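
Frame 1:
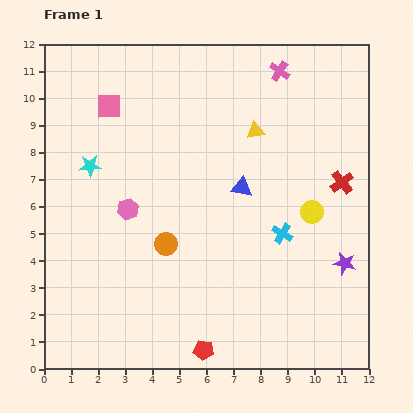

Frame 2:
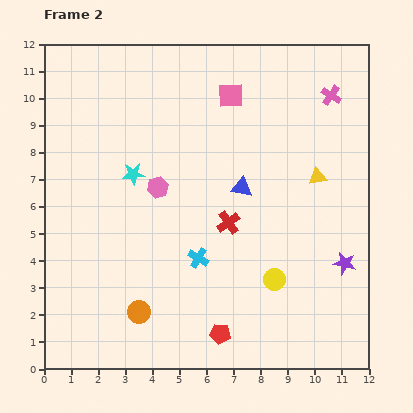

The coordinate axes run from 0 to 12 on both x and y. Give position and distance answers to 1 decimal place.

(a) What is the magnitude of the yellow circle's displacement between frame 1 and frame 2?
2.9

The yellow circle moved from (9.9, 5.8) to (8.5, 3.3), a distance of √(1.4² + 2.5²) ≈ 2.9.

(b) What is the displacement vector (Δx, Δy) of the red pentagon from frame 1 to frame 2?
(0.6, 0.6)

The red pentagon was at (5.9, 0.7) in frame 1 and (6.5, 1.3) in frame 2.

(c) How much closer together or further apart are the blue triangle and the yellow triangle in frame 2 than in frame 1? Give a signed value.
+0.6

Distance in frame 1: 2.2. Distance in frame 2: 2.8.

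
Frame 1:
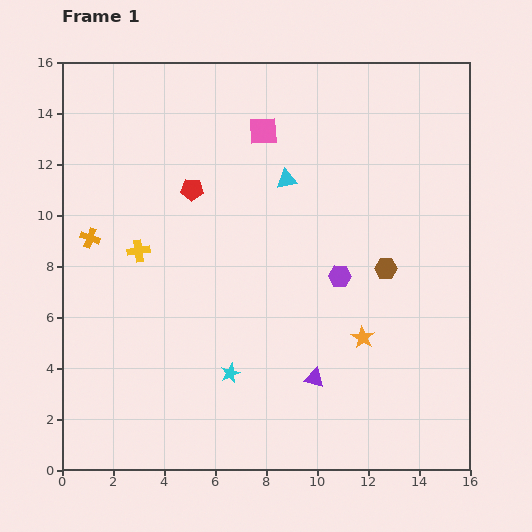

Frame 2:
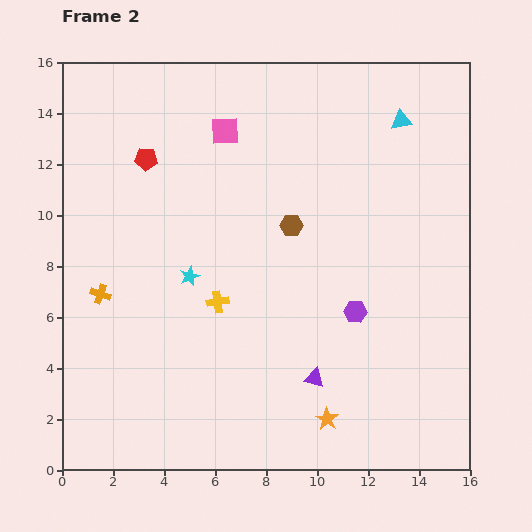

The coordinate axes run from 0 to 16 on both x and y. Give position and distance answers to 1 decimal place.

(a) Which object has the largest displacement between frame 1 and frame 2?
the cyan triangle

(moved 5.1; next 4.1)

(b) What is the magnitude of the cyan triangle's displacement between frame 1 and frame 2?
5.1

The cyan triangle moved from (8.8, 11.4) to (13.3, 13.7), a distance of √(4.5² + 2.3²) ≈ 5.1.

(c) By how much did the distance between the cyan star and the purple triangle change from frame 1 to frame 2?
+3.0

Distance in frame 1: 3.3. Distance in frame 2: 6.3.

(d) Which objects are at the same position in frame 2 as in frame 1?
the purple triangle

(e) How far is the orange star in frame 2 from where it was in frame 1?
3.5

The orange star moved from (11.8, 5.2) to (10.4, 2.0), a distance of √(1.4² + 3.2²) ≈ 3.5.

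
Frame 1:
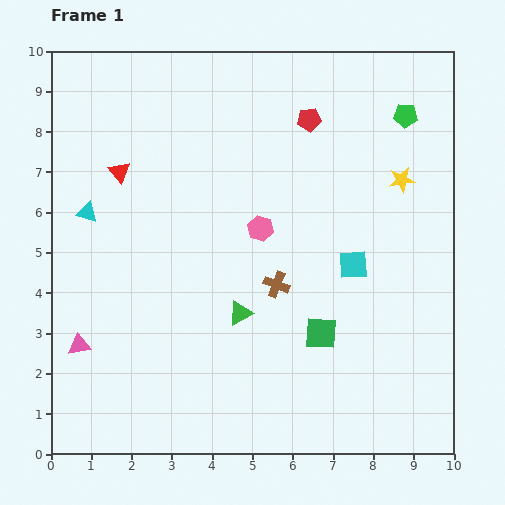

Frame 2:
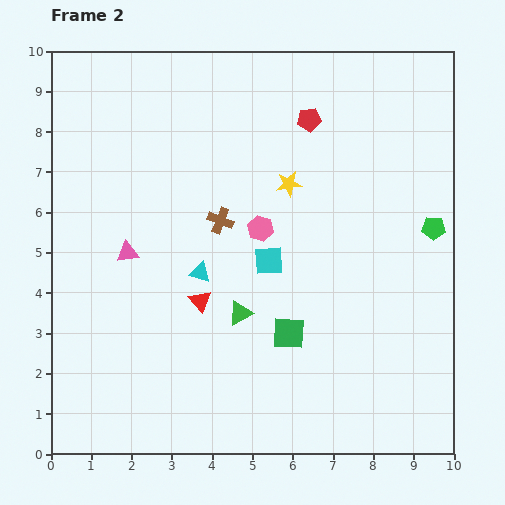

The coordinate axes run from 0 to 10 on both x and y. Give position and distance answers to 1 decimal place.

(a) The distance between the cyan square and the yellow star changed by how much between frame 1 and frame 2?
-0.4

Distance in frame 1: 2.4. Distance in frame 2: 2.0.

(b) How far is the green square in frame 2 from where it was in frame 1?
0.8

The green square moved from (6.7, 3.0) to (5.9, 3.0), a distance of √(0.8² + 0.0²) ≈ 0.8.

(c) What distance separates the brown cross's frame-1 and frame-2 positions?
2.1

The brown cross moved from (5.6, 4.2) to (4.2, 5.8), a distance of √(1.4² + 1.6²) ≈ 2.1.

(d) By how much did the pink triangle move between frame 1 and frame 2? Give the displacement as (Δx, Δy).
(1.2, 2.3)

The pink triangle was at (0.7, 2.7) in frame 1 and (1.9, 5.0) in frame 2.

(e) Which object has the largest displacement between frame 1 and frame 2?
the red triangle

(moved 3.8; next 3.2)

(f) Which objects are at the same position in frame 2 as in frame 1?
the pink hexagon, the red pentagon, the green triangle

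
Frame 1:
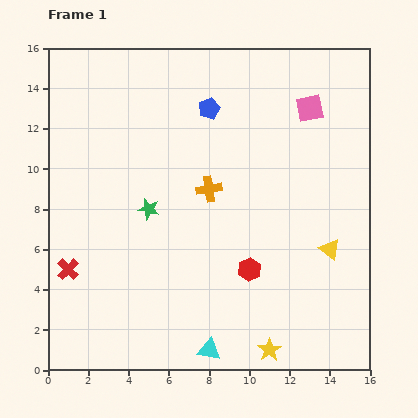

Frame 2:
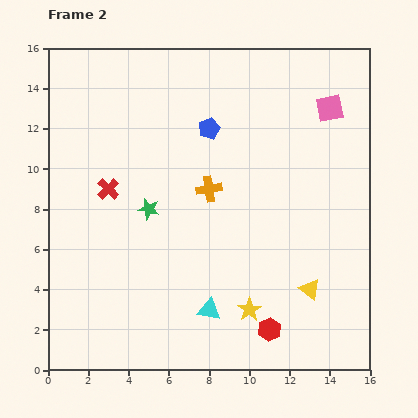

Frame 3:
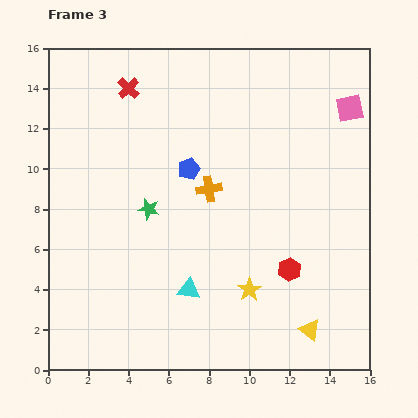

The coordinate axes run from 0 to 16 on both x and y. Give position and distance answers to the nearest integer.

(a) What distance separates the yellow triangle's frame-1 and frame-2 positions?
2

The yellow triangle moved from (14, 6) to (13, 4), a distance of √(1² + 2²) ≈ 2.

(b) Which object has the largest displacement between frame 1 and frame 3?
the red cross

(moved 9; next 4)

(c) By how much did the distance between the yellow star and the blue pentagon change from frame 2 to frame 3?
-2

Distance in frame 2: 9. Distance in frame 3: 7.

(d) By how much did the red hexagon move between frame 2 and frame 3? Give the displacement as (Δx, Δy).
(1, 3)

The red hexagon was at (11, 2) in frame 2 and (12, 5) in frame 3.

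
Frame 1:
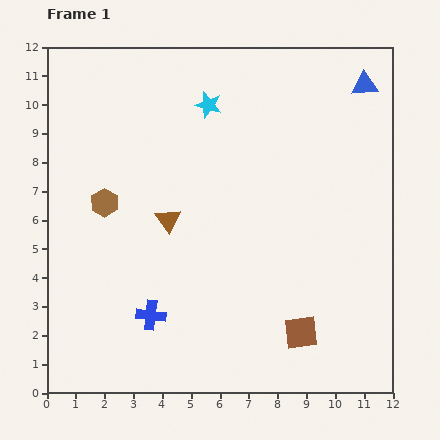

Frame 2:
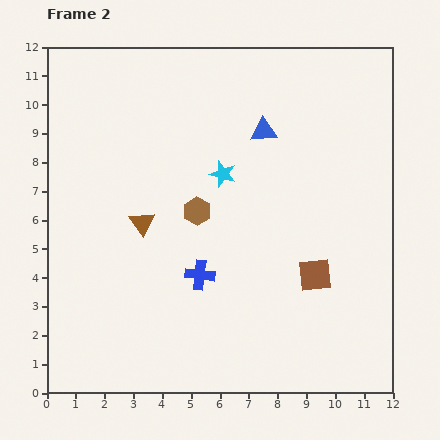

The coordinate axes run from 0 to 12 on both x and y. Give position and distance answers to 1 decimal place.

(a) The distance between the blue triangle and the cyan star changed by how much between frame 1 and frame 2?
-3.3

Distance in frame 1: 5.4. Distance in frame 2: 2.1.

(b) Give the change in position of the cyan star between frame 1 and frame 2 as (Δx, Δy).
(0.5, -2.4)

The cyan star was at (5.6, 10.0) in frame 1 and (6.1, 7.6) in frame 2.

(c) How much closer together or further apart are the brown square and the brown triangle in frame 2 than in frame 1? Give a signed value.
+0.3

Distance in frame 1: 6.0. Distance in frame 2: 6.3.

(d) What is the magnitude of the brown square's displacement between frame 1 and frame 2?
2.1

The brown square moved from (8.8, 2.1) to (9.3, 4.1), a distance of √(0.5² + 2.0²) ≈ 2.1.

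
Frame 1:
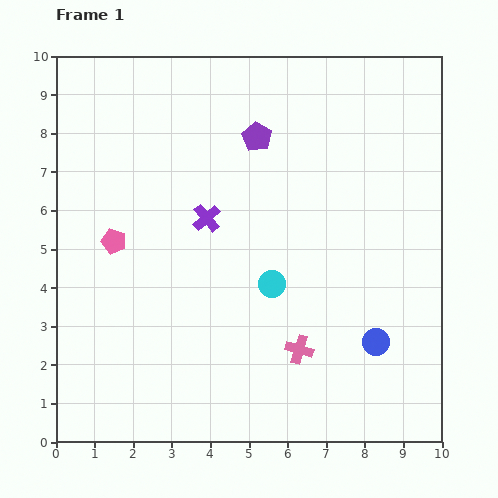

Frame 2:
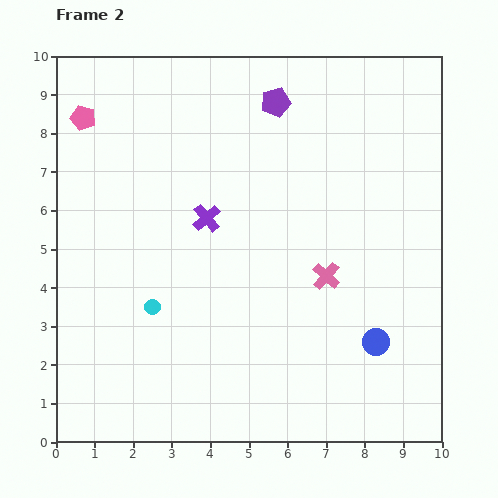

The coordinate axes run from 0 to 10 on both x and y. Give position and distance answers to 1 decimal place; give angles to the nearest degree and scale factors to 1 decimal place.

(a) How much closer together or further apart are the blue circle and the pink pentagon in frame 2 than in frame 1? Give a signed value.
+2.3

Distance in frame 1: 7.3. Distance in frame 2: 9.6.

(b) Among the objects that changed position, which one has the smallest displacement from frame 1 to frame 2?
the purple pentagon

(moved 1.0)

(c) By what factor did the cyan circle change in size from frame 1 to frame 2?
0.6×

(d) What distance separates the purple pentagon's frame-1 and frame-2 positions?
1.0

The purple pentagon moved from (5.2, 7.9) to (5.7, 8.8), a distance of √(0.5² + 0.9²) ≈ 1.0.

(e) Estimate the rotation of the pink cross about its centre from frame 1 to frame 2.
25° clockwise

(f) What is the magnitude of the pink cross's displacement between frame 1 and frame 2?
2.0

The pink cross moved from (6.3, 2.4) to (7.0, 4.3), a distance of √(0.7² + 1.9²) ≈ 2.0.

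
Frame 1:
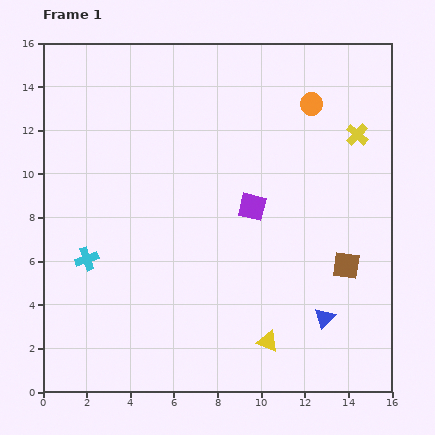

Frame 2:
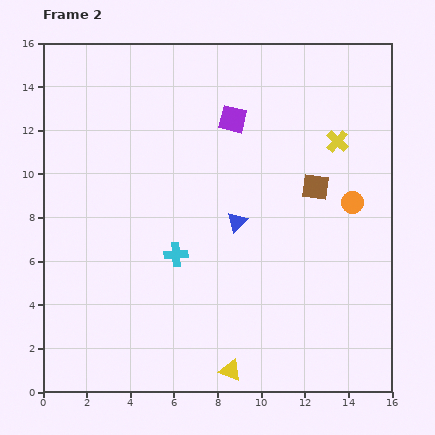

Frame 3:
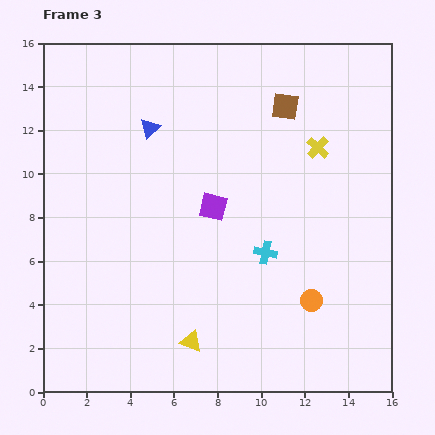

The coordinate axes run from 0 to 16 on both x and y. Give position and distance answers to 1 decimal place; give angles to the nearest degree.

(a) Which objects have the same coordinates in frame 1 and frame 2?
none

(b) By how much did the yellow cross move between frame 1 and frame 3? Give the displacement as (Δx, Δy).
(-1.8, -0.6)

The yellow cross was at (14.4, 11.8) in frame 1 and (12.6, 11.2) in frame 3.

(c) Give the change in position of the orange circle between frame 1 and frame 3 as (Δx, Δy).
(0.0, -9.0)

The orange circle was at (12.3, 13.2) in frame 1 and (12.3, 4.2) in frame 3.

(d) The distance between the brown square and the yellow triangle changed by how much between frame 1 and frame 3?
+6.6

Distance in frame 1: 5.0. Distance in frame 3: 11.6.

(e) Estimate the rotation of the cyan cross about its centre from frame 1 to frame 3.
32° clockwise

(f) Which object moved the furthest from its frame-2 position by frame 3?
the blue triangle

(moved 5.9; next 4.9)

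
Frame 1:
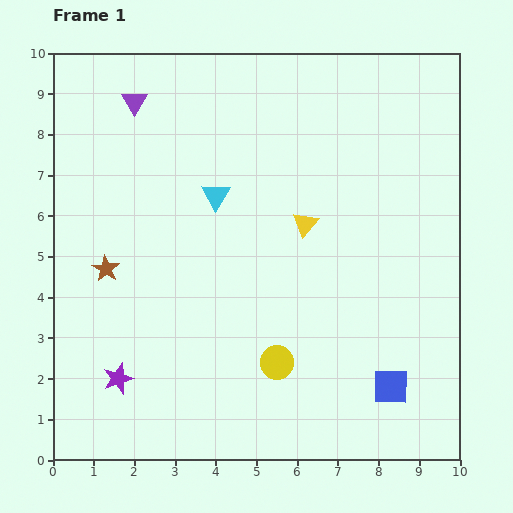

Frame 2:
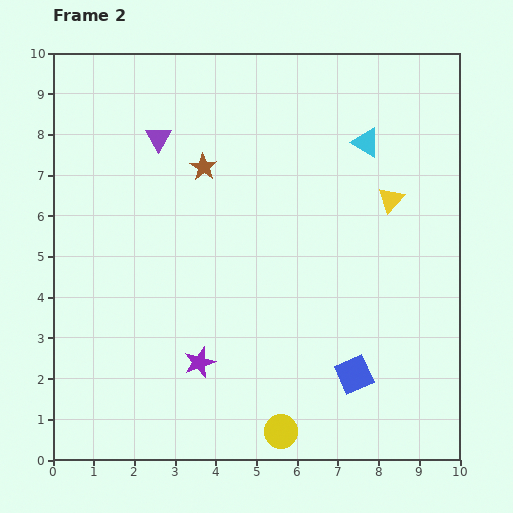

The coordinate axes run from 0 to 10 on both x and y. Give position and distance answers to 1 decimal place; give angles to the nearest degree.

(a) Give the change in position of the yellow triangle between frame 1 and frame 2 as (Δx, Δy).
(2.1, 0.6)

The yellow triangle was at (6.2, 5.8) in frame 1 and (8.3, 6.4) in frame 2.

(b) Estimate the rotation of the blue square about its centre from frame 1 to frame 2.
24° counter-clockwise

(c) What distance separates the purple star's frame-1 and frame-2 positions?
2.0

The purple star moved from (1.6, 2.0) to (3.6, 2.4), a distance of √(2.0² + 0.4²) ≈ 2.0.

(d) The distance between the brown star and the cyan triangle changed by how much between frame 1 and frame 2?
+0.8

Distance in frame 1: 3.2. Distance in frame 2: 4.0.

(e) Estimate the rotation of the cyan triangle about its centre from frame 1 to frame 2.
33° counter-clockwise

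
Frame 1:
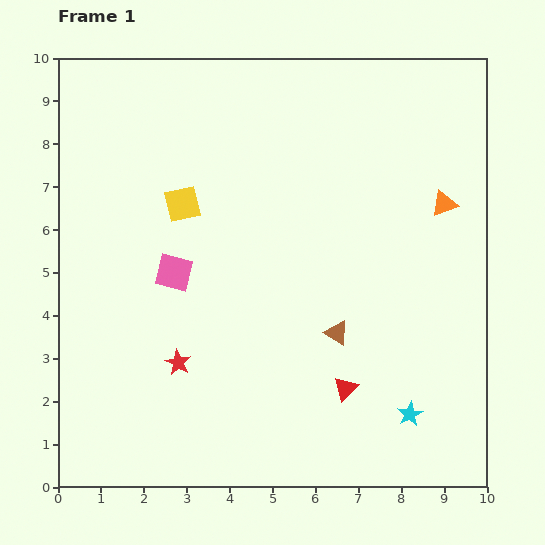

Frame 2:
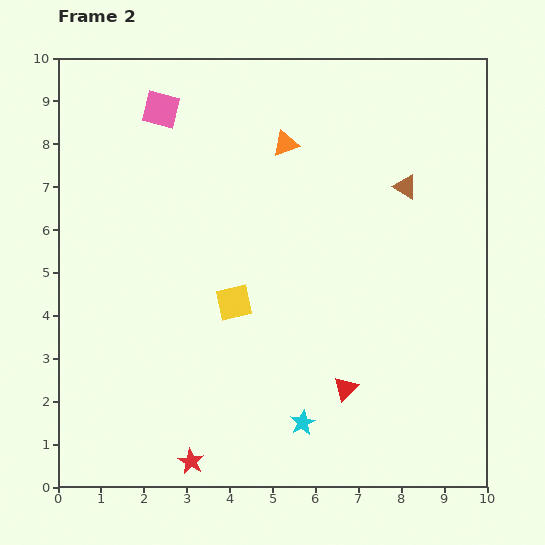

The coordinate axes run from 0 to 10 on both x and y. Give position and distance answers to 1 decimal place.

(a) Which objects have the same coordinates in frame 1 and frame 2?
the red triangle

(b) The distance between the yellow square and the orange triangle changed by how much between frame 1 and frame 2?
-2.2

Distance in frame 1: 6.1. Distance in frame 2: 3.9.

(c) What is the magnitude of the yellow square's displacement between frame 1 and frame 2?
2.6

The yellow square moved from (2.9, 6.6) to (4.1, 4.3), a distance of √(1.2² + 2.3²) ≈ 2.6.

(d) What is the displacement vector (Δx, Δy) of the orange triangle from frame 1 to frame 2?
(-3.7, 1.4)

The orange triangle was at (9.0, 6.6) in frame 1 and (5.3, 8.0) in frame 2.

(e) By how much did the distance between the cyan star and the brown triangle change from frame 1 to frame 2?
+3.5

Distance in frame 1: 2.5. Distance in frame 2: 6.0.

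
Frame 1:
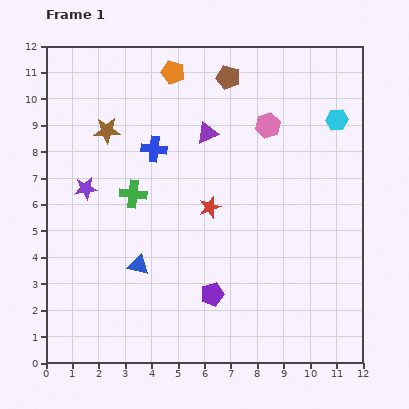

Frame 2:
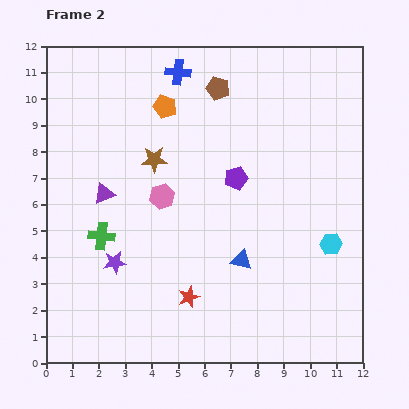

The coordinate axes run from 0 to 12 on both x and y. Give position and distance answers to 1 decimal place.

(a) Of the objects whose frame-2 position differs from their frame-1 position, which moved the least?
the brown pentagon

(moved 0.6)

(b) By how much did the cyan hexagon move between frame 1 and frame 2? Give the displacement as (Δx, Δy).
(-0.2, -4.7)

The cyan hexagon was at (11.0, 9.2) in frame 1 and (10.8, 4.5) in frame 2.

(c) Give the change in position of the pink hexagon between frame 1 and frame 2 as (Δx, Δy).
(-4.0, -2.7)

The pink hexagon was at (8.4, 9.0) in frame 1 and (4.4, 6.3) in frame 2.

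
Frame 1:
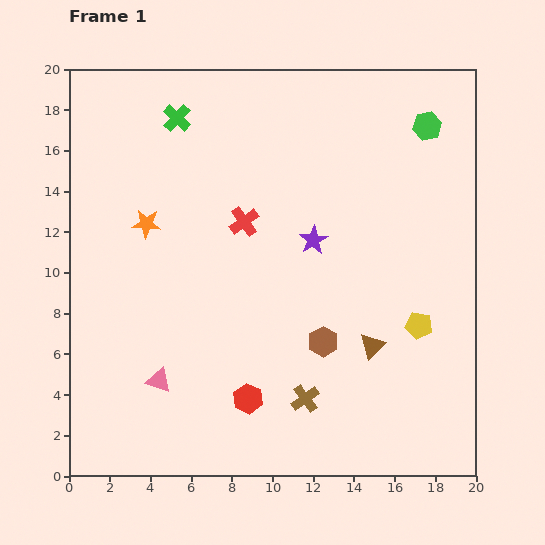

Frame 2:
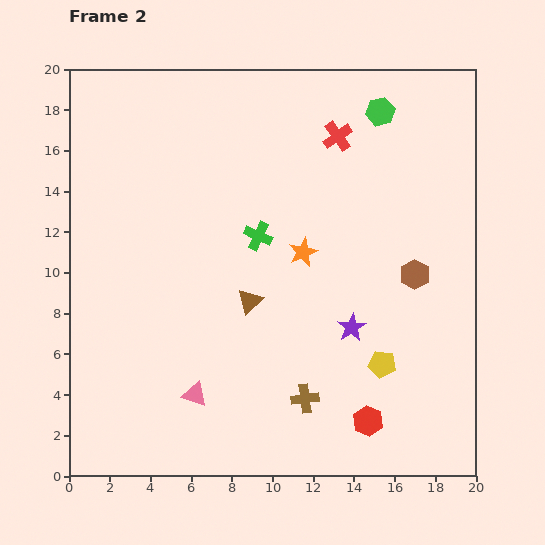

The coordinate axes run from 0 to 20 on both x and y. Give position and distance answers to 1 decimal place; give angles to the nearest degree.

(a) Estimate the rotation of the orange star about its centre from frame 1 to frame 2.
29° counter-clockwise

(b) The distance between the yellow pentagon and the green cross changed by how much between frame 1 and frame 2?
-6.9

Distance in frame 1: 15.7. Distance in frame 2: 8.8.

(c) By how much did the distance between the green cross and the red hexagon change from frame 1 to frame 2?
-3.6

Distance in frame 1: 14.2. Distance in frame 2: 10.6.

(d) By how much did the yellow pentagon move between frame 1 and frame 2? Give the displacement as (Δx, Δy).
(-1.8, -1.9)

The yellow pentagon was at (17.2, 7.4) in frame 1 and (15.4, 5.5) in frame 2.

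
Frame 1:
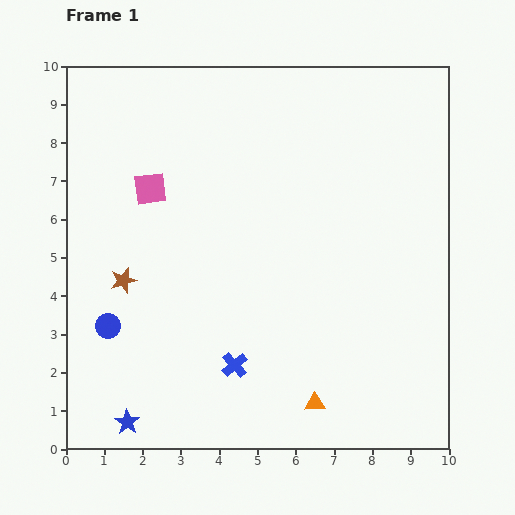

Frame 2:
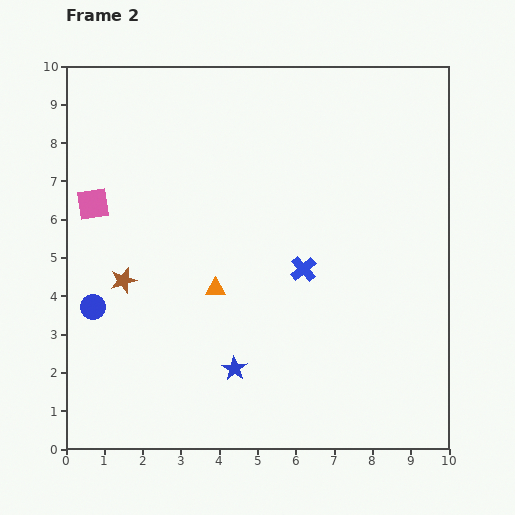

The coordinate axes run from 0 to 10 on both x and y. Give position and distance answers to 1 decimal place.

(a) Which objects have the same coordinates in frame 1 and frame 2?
the brown star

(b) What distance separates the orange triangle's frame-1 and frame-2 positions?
4.0

The orange triangle moved from (6.5, 1.2) to (3.9, 4.2), a distance of √(2.6² + 3.0²) ≈ 4.0.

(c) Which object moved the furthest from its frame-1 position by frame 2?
the orange triangle

(moved 4.0; next 3.1)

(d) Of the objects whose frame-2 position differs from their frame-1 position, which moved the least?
the blue circle

(moved 0.6)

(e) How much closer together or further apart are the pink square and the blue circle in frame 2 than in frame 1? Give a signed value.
-1.1

Distance in frame 1: 3.8. Distance in frame 2: 2.7.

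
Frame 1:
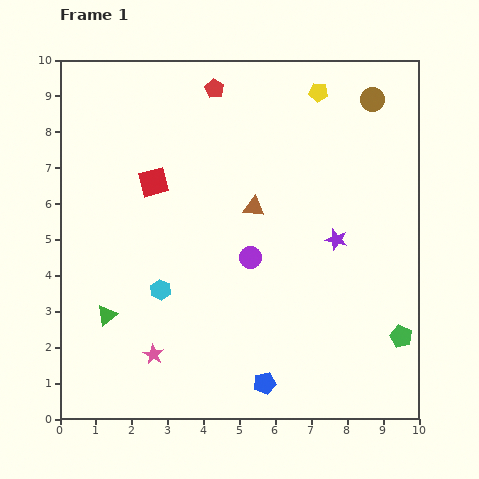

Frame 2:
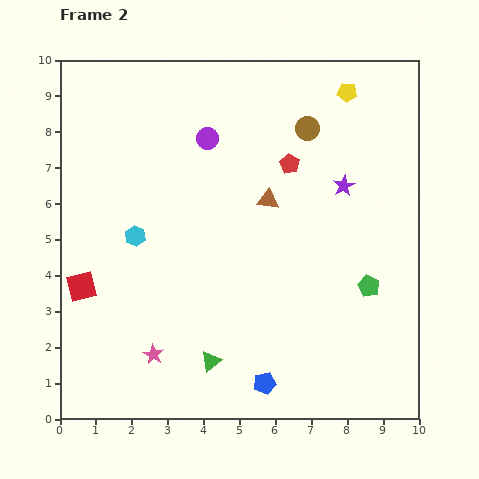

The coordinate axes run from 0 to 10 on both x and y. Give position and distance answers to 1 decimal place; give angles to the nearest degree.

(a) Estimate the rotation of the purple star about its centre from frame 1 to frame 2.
28° clockwise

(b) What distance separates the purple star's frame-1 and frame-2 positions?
1.5

The purple star moved from (7.7, 5.0) to (7.9, 6.5), a distance of √(0.2² + 1.5²) ≈ 1.5.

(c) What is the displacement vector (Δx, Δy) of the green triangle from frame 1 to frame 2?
(2.9, -1.3)

The green triangle was at (1.3, 2.9) in frame 1 and (4.2, 1.6) in frame 2.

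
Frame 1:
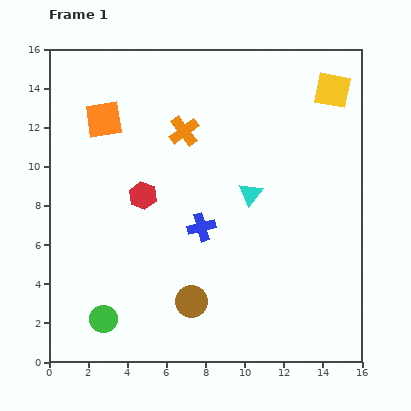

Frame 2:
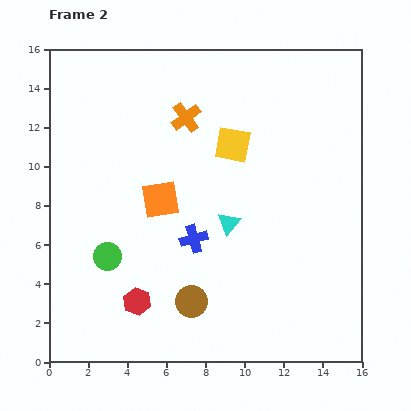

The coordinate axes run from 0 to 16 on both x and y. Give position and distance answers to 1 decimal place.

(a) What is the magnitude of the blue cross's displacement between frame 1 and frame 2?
0.7

The blue cross moved from (7.8, 6.9) to (7.4, 6.3), a distance of √(0.4² + 0.6²) ≈ 0.7.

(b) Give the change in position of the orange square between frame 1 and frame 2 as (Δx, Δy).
(2.9, -4.1)

The orange square was at (2.8, 12.4) in frame 1 and (5.7, 8.3) in frame 2.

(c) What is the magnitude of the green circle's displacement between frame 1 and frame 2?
3.2

The green circle moved from (2.8, 2.2) to (3.0, 5.4), a distance of √(0.2² + 3.2²) ≈ 3.2.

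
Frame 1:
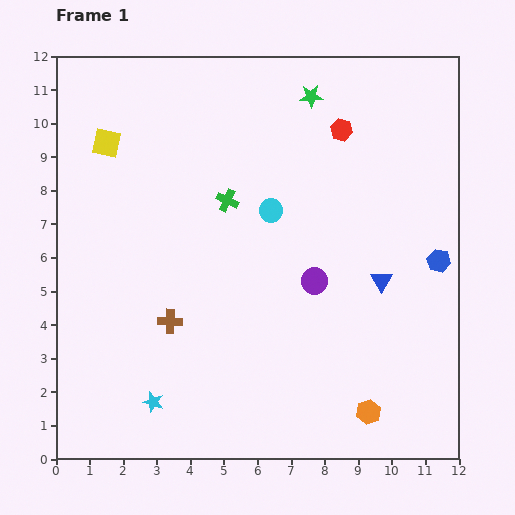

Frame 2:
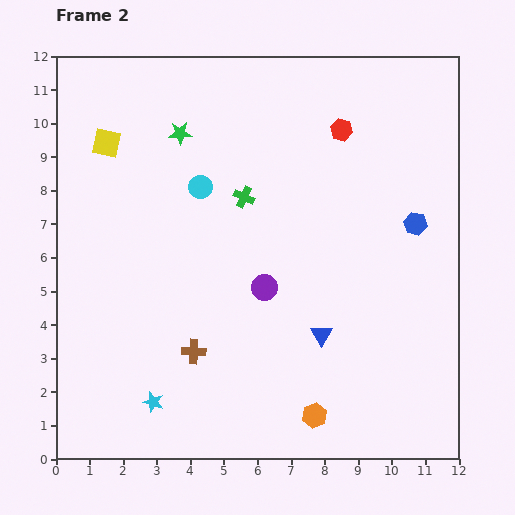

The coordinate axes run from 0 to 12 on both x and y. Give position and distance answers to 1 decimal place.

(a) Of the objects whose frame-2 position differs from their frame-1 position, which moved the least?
the green cross

(moved 0.5)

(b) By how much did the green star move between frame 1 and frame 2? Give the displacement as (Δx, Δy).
(-3.9, -1.1)

The green star was at (7.6, 10.8) in frame 1 and (3.7, 9.7) in frame 2.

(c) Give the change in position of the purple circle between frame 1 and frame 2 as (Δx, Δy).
(-1.5, -0.2)

The purple circle was at (7.7, 5.3) in frame 1 and (6.2, 5.1) in frame 2.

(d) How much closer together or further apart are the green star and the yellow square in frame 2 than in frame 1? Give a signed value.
-4.1

Distance in frame 1: 6.3. Distance in frame 2: 2.2.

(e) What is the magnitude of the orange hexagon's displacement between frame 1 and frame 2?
1.6

The orange hexagon moved from (9.3, 1.4) to (7.7, 1.3), a distance of √(1.6² + 0.1²) ≈ 1.6.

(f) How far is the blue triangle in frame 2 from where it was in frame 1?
2.4

The blue triangle moved from (9.7, 5.3) to (7.9, 3.7), a distance of √(1.8² + 1.6²) ≈ 2.4.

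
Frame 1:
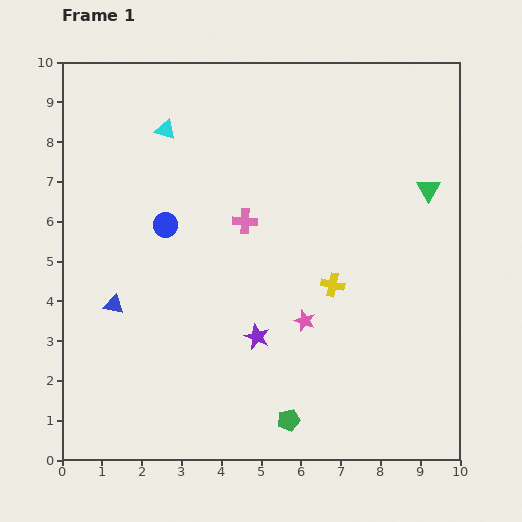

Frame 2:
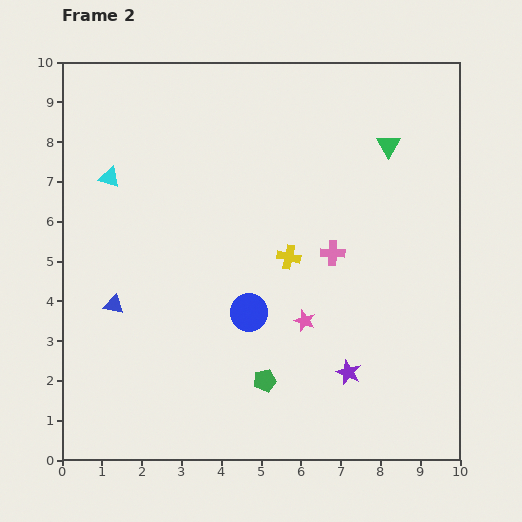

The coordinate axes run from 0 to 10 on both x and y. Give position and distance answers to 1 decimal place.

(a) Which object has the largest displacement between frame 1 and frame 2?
the blue circle

(moved 3.0; next 2.5)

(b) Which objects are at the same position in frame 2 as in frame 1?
the blue triangle, the pink star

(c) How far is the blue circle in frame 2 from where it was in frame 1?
3.0

The blue circle moved from (2.6, 5.9) to (4.7, 3.7), a distance of √(2.1² + 2.2²) ≈ 3.0.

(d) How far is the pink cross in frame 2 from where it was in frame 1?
2.3

The pink cross moved from (4.6, 6.0) to (6.8, 5.2), a distance of √(2.2² + 0.8²) ≈ 2.3.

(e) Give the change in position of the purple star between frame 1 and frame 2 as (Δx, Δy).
(2.3, -0.9)

The purple star was at (4.9, 3.1) in frame 1 and (7.2, 2.2) in frame 2.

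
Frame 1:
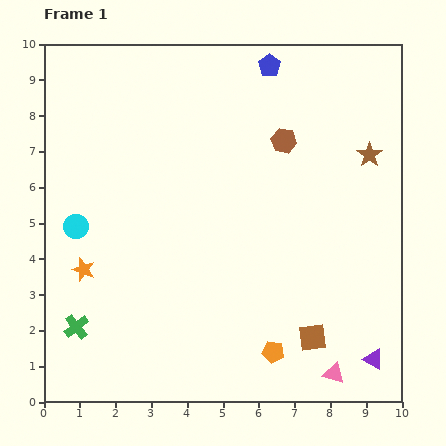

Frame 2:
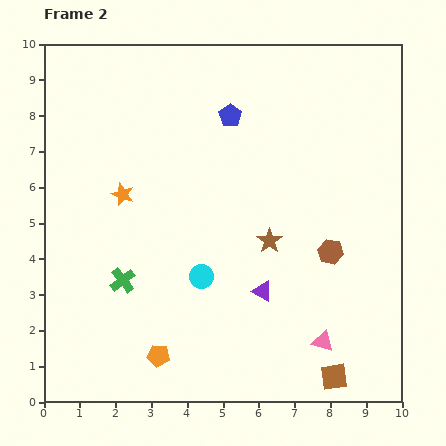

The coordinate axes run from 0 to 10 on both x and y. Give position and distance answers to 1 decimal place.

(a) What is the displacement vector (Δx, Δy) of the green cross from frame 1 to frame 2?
(1.3, 1.3)

The green cross was at (0.9, 2.1) in frame 1 and (2.2, 3.4) in frame 2.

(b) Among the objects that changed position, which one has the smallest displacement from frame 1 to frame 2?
the pink triangle

(moved 0.9)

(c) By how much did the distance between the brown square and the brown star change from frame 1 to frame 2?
-1.1

Distance in frame 1: 5.3. Distance in frame 2: 4.2.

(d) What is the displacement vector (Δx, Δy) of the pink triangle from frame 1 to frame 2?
(-0.3, 0.9)

The pink triangle was at (8.1, 0.8) in frame 1 and (7.8, 1.7) in frame 2.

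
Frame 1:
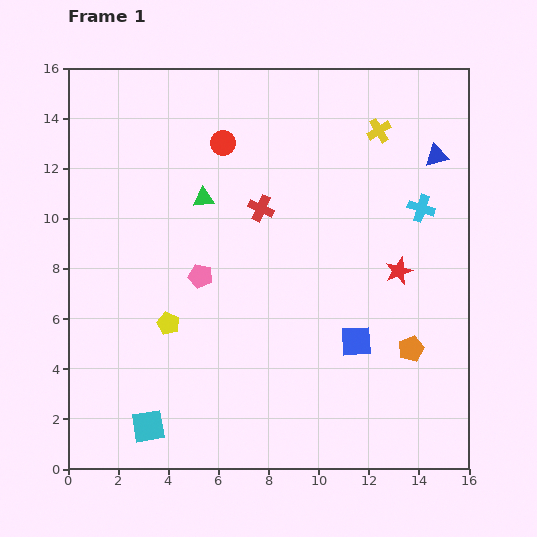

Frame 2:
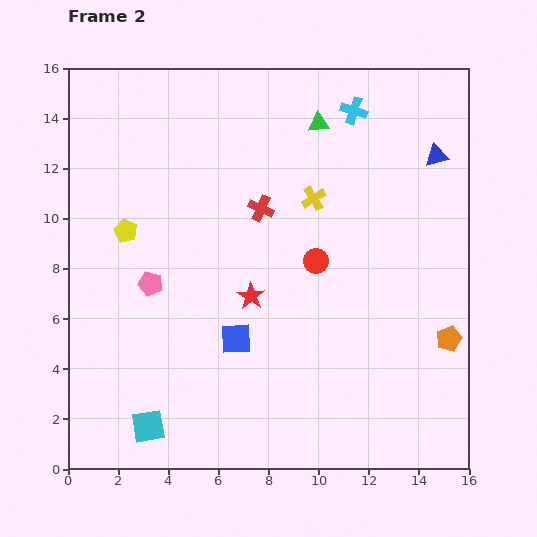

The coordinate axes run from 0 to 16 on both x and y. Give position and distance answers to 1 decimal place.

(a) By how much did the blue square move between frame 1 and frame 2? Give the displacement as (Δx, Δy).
(-4.8, 0.1)

The blue square was at (11.5, 5.1) in frame 1 and (6.7, 5.2) in frame 2.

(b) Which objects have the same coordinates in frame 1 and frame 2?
the red cross, the blue triangle, the cyan square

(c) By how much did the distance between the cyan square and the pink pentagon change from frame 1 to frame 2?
-0.7

Distance in frame 1: 6.4. Distance in frame 2: 5.7.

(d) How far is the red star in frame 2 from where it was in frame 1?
6.0

The red star moved from (13.2, 7.9) to (7.3, 6.9), a distance of √(5.9² + 1.0²) ≈ 6.0.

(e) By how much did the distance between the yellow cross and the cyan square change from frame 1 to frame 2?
-3.8

Distance in frame 1: 15.0. Distance in frame 2: 11.2.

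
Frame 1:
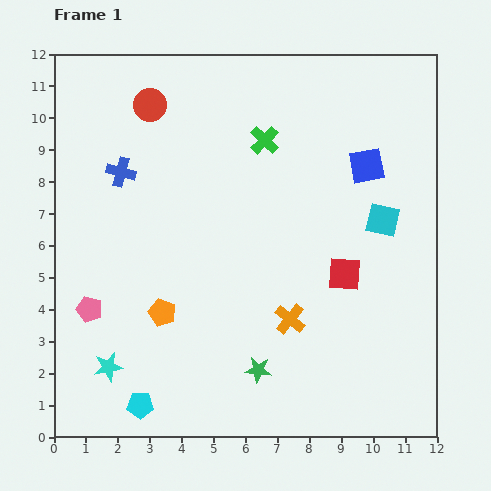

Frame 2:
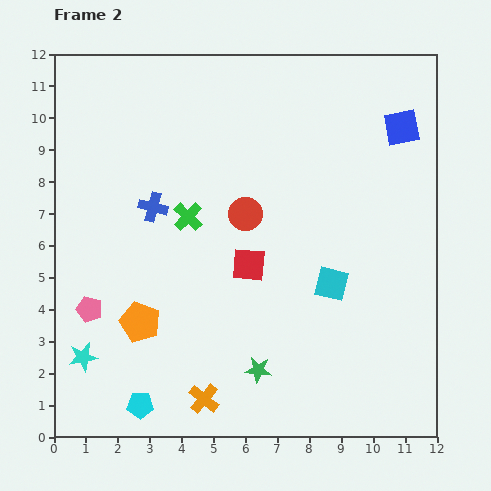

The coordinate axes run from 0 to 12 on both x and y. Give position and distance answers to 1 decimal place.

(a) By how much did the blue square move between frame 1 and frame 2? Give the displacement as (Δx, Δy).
(1.1, 1.2)

The blue square was at (9.8, 8.5) in frame 1 and (10.9, 9.7) in frame 2.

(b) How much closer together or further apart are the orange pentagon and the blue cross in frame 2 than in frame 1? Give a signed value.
-1.0

Distance in frame 1: 4.6. Distance in frame 2: 3.6.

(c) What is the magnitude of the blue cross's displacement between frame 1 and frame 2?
1.5

The blue cross moved from (2.1, 8.3) to (3.1, 7.2), a distance of √(1.0² + 1.1²) ≈ 1.5.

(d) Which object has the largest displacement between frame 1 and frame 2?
the red circle

(moved 4.5; next 3.7)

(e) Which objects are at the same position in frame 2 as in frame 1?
the cyan pentagon, the pink pentagon, the green star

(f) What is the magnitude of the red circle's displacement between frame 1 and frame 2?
4.5

The red circle moved from (3.0, 10.4) to (6.0, 7.0), a distance of √(3.0² + 3.4²) ≈ 4.5.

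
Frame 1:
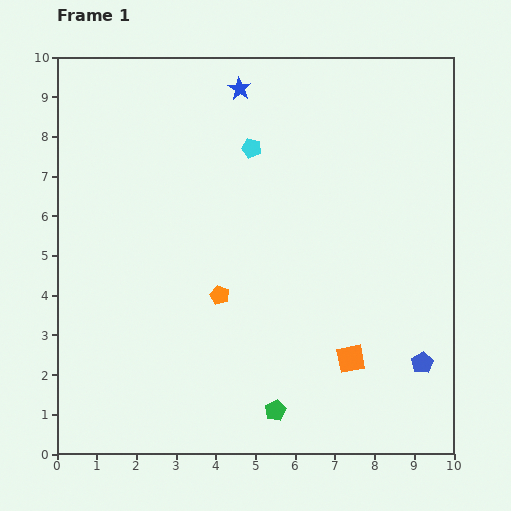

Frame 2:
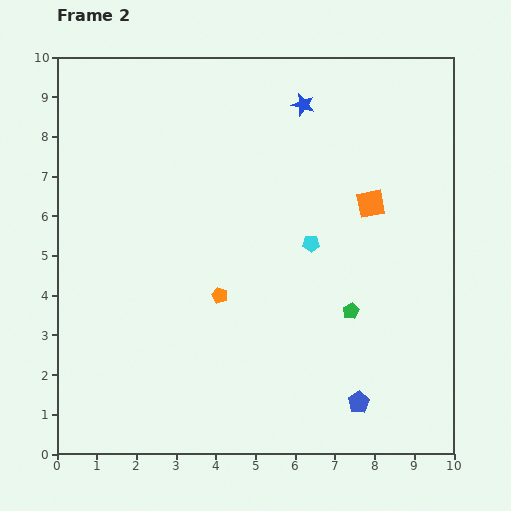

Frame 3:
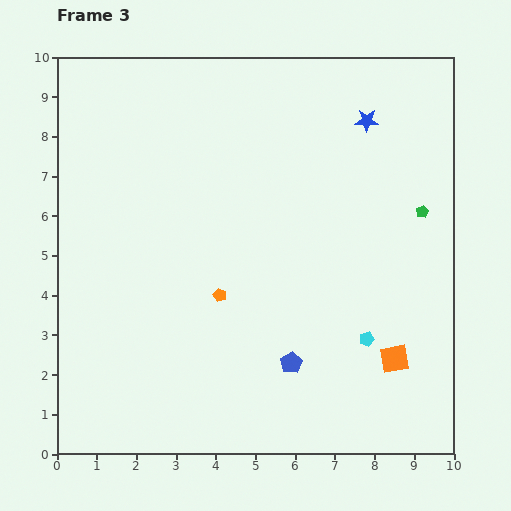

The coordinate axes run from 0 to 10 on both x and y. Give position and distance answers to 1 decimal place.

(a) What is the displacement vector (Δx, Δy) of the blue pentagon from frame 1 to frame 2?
(-1.6, -1.0)

The blue pentagon was at (9.2, 2.3) in frame 1 and (7.6, 1.3) in frame 2.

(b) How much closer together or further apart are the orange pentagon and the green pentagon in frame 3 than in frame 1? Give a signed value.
+2.3

Distance in frame 1: 3.2. Distance in frame 3: 5.5.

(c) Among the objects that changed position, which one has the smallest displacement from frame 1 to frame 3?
the orange square

(moved 1.1)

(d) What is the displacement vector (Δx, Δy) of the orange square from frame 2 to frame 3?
(0.6, -3.9)

The orange square was at (7.9, 6.3) in frame 2 and (8.5, 2.4) in frame 3.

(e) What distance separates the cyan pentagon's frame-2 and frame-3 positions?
2.8

The cyan pentagon moved from (6.4, 5.3) to (7.8, 2.9), a distance of √(1.4² + 2.4²) ≈ 2.8.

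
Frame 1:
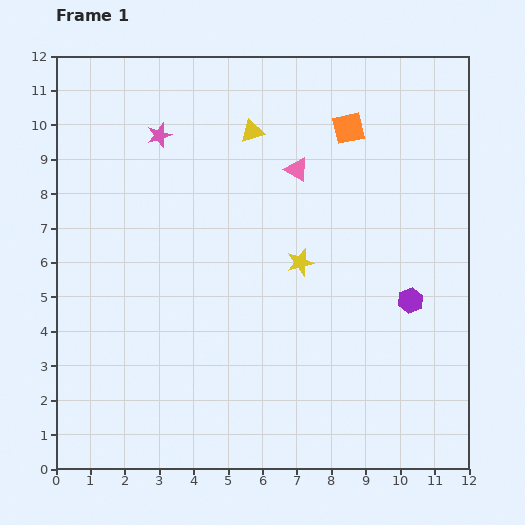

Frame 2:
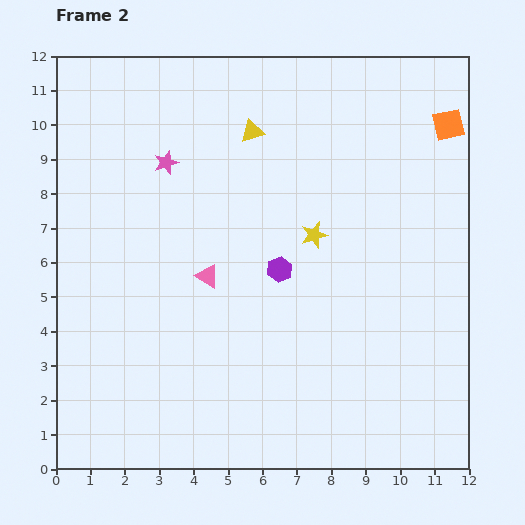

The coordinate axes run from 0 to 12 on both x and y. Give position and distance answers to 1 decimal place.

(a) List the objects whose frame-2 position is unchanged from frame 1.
the yellow triangle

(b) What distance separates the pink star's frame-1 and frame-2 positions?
0.8

The pink star moved from (3.0, 9.7) to (3.2, 8.9), a distance of √(0.2² + 0.8²) ≈ 0.8.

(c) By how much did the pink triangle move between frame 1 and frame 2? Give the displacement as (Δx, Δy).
(-2.6, -3.1)

The pink triangle was at (7.0, 8.7) in frame 1 and (4.4, 5.6) in frame 2.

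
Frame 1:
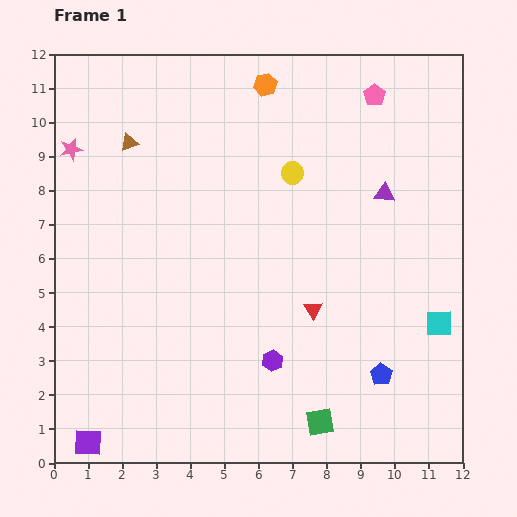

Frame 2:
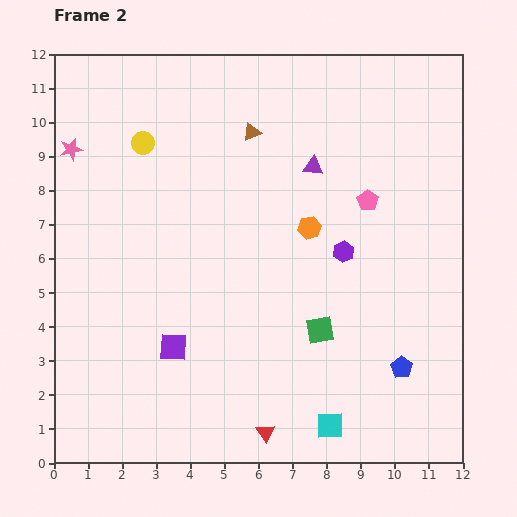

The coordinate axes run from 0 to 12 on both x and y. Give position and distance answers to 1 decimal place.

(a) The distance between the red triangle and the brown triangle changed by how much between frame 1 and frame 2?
+1.5

Distance in frame 1: 7.3. Distance in frame 2: 8.8.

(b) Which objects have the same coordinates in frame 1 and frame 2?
the pink star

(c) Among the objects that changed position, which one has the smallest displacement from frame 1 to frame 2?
the blue pentagon

(moved 0.6)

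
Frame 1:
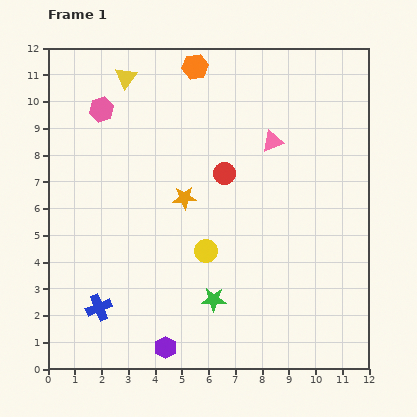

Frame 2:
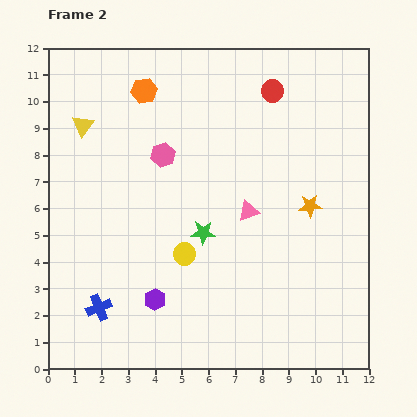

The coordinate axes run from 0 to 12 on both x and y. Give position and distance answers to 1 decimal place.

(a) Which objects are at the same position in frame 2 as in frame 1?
the blue cross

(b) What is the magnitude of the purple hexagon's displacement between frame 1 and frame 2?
1.8

The purple hexagon moved from (4.4, 0.8) to (4.0, 2.6), a distance of √(0.4² + 1.8²) ≈ 1.8.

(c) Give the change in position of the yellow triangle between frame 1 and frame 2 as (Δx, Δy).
(-1.6, -1.8)

The yellow triangle was at (2.9, 10.9) in frame 1 and (1.3, 9.1) in frame 2.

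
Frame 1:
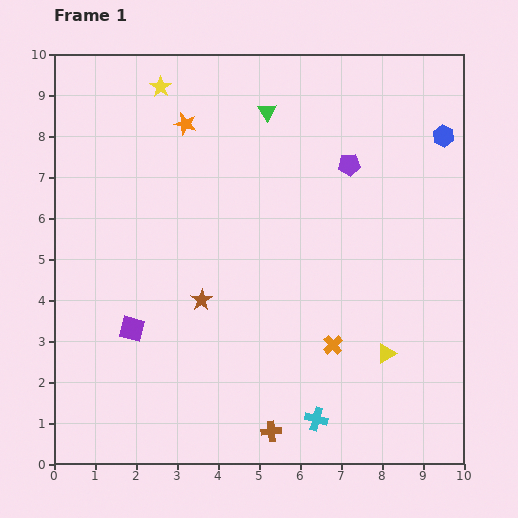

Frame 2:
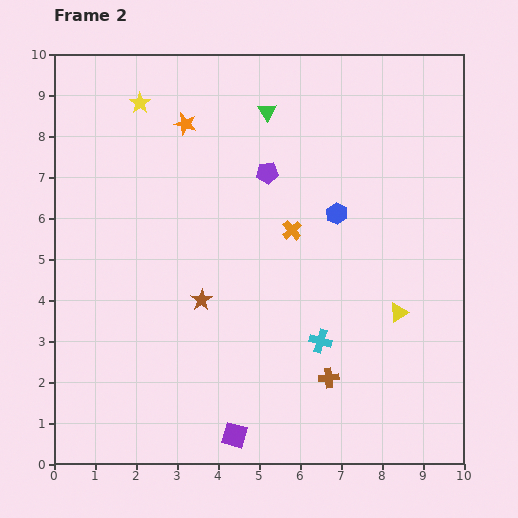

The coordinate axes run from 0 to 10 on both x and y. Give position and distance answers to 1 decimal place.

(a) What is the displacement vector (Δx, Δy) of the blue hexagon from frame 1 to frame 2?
(-2.6, -1.9)

The blue hexagon was at (9.5, 8.0) in frame 1 and (6.9, 6.1) in frame 2.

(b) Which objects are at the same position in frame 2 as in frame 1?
the brown star, the orange star, the green triangle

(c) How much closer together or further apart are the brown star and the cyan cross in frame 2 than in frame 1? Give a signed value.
-0.9

Distance in frame 1: 4.0. Distance in frame 2: 3.1.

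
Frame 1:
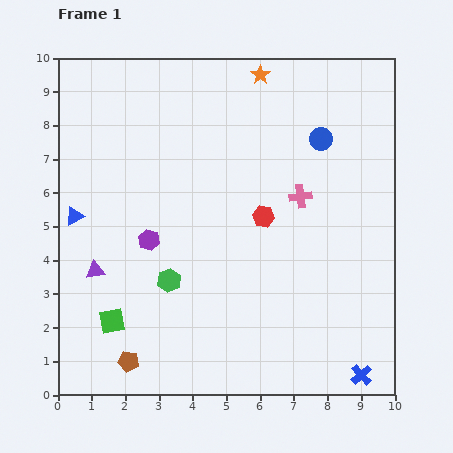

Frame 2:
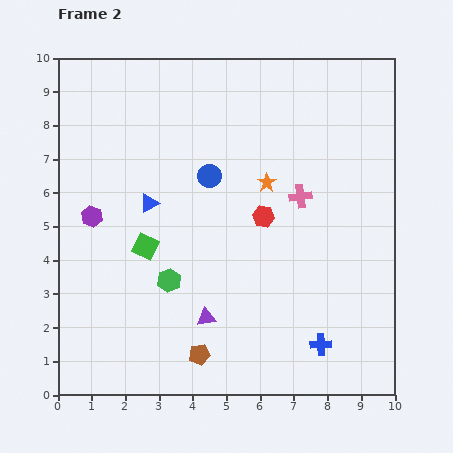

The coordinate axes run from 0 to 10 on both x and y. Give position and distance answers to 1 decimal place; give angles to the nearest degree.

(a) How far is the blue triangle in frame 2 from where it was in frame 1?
2.2

The blue triangle moved from (0.5, 5.3) to (2.7, 5.7), a distance of √(2.2² + 0.4²) ≈ 2.2.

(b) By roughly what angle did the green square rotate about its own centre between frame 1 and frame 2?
36° clockwise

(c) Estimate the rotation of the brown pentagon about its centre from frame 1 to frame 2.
21° counter-clockwise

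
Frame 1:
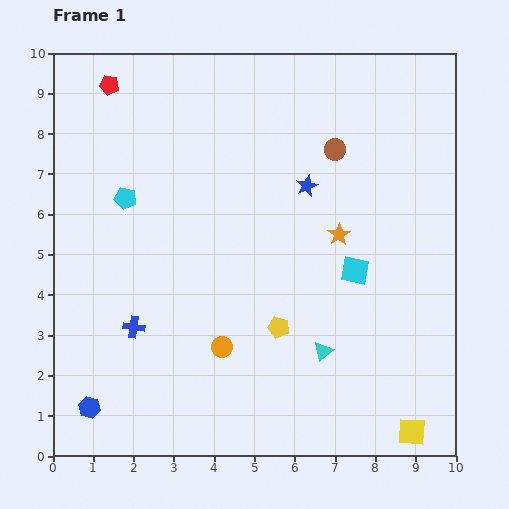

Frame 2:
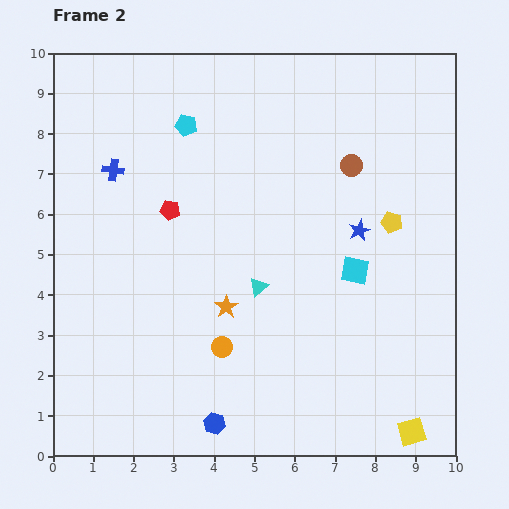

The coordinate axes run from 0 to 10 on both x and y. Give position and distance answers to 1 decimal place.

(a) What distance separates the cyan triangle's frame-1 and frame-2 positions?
2.3

The cyan triangle moved from (6.7, 2.6) to (5.1, 4.2), a distance of √(1.6² + 1.6²) ≈ 2.3.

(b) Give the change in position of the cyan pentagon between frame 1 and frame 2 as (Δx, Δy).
(1.5, 1.8)

The cyan pentagon was at (1.8, 6.4) in frame 1 and (3.3, 8.2) in frame 2.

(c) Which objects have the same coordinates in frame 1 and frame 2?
the cyan square, the orange circle, the yellow square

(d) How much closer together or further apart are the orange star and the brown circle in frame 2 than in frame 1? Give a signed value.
+2.6

Distance in frame 1: 2.1. Distance in frame 2: 4.7.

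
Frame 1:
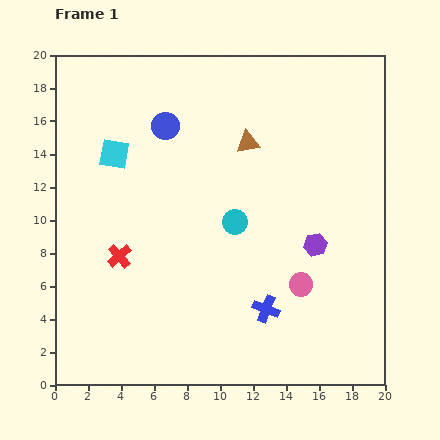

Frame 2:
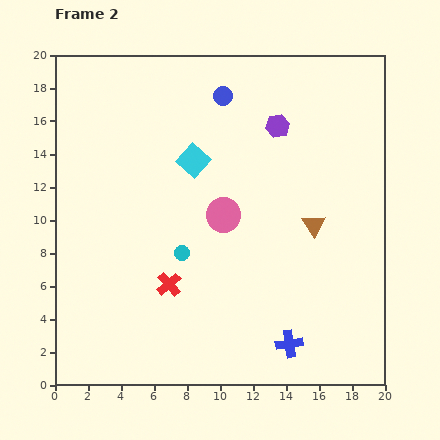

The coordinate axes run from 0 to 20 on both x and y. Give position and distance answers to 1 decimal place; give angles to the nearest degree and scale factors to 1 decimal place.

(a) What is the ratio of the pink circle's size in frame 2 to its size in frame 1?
1.5×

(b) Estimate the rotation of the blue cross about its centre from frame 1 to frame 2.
30° counter-clockwise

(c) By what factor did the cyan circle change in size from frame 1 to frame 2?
0.6×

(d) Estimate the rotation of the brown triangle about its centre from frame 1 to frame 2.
53° counter-clockwise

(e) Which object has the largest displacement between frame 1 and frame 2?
the purple hexagon

(moved 7.6; next 6.4)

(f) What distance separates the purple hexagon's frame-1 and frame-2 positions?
7.6

The purple hexagon moved from (15.8, 8.5) to (13.5, 15.7), a distance of √(2.3² + 7.2²) ≈ 7.6.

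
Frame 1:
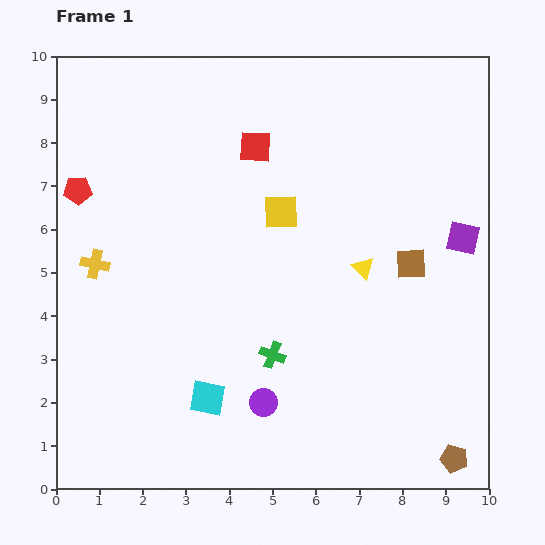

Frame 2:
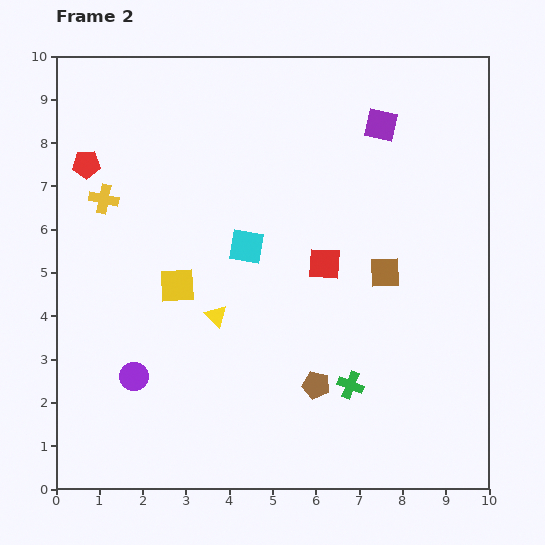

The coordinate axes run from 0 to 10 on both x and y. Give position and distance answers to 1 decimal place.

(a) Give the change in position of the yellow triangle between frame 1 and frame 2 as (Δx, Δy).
(-3.4, -1.1)

The yellow triangle was at (7.1, 5.1) in frame 1 and (3.7, 4.0) in frame 2.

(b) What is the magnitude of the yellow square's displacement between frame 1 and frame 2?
2.9

The yellow square moved from (5.2, 6.4) to (2.8, 4.7), a distance of √(2.4² + 1.7²) ≈ 2.9.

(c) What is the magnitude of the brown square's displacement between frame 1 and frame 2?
0.6

The brown square moved from (8.2, 5.2) to (7.6, 5.0), a distance of √(0.6² + 0.2²) ≈ 0.6.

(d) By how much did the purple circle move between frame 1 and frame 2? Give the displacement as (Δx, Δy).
(-3.0, 0.6)

The purple circle was at (4.8, 2.0) in frame 1 and (1.8, 2.6) in frame 2.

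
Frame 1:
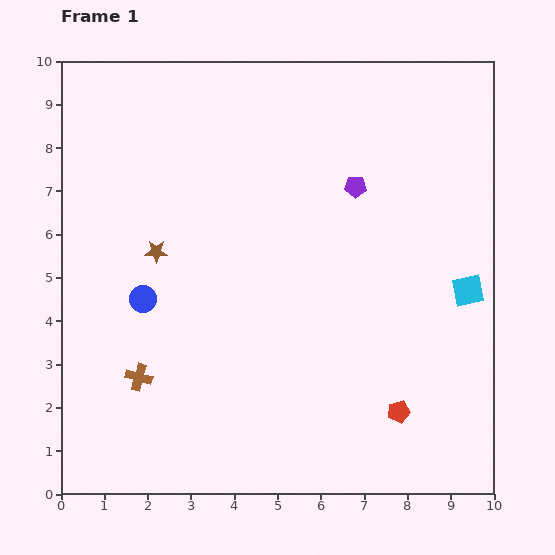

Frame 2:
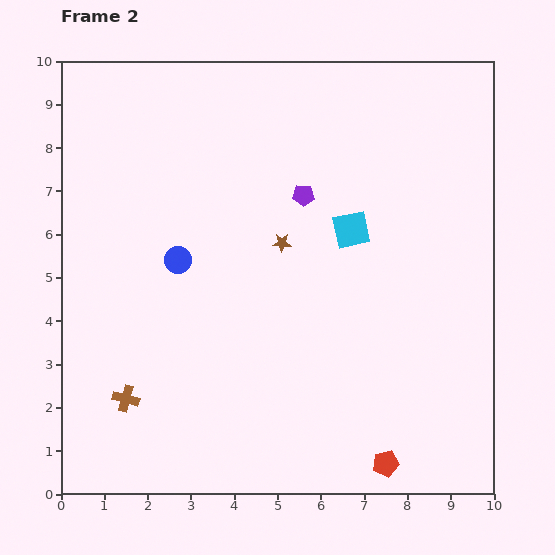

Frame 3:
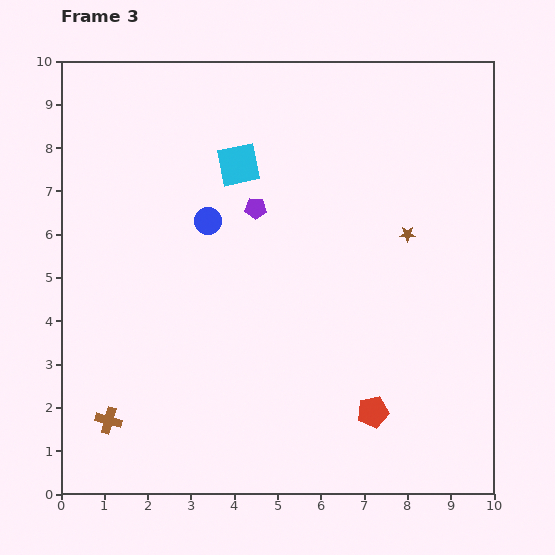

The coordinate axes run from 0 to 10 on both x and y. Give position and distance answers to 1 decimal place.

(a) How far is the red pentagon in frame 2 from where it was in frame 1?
1.2

The red pentagon moved from (7.8, 1.9) to (7.5, 0.7), a distance of √(0.3² + 1.2²) ≈ 1.2.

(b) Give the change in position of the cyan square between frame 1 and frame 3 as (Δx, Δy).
(-5.3, 2.9)

The cyan square was at (9.4, 4.7) in frame 1 and (4.1, 7.6) in frame 3.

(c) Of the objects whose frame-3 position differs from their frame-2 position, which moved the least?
the brown cross

(moved 0.6)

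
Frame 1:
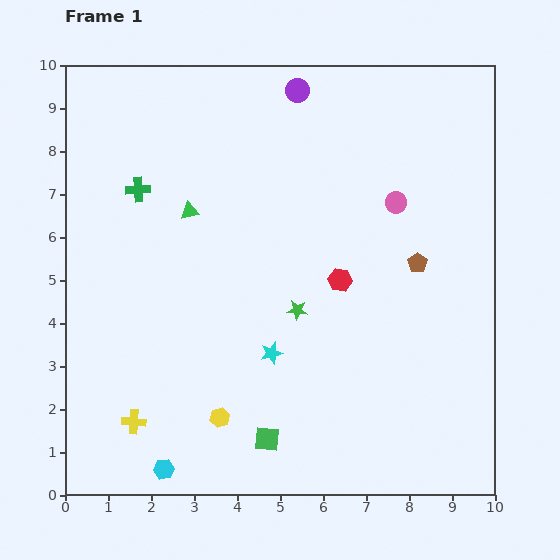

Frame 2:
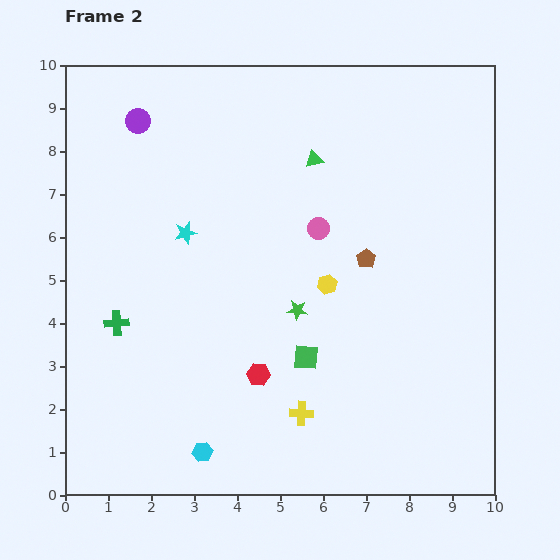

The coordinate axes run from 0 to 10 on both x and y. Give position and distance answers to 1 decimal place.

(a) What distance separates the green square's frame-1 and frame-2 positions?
2.1

The green square moved from (4.7, 1.3) to (5.6, 3.2), a distance of √(0.9² + 1.9²) ≈ 2.1.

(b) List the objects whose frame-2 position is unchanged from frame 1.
the green star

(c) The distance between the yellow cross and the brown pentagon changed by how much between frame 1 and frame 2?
-3.7

Distance in frame 1: 7.6. Distance in frame 2: 3.9.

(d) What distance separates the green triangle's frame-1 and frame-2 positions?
3.1

The green triangle moved from (2.9, 6.6) to (5.8, 7.8), a distance of √(2.9² + 1.2²) ≈ 3.1.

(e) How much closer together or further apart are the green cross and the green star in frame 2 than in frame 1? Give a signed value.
-0.4

Distance in frame 1: 4.6. Distance in frame 2: 4.2.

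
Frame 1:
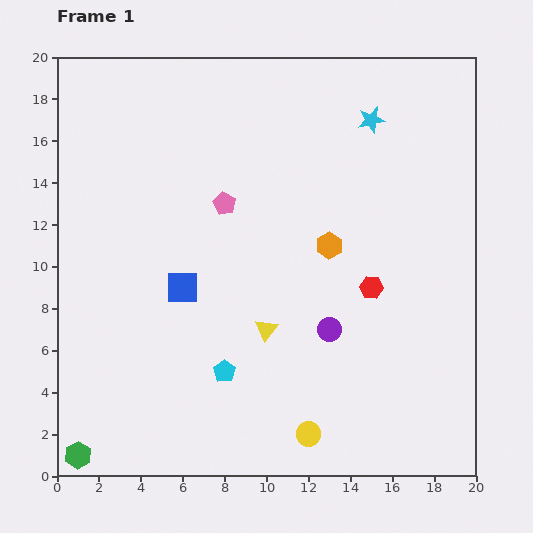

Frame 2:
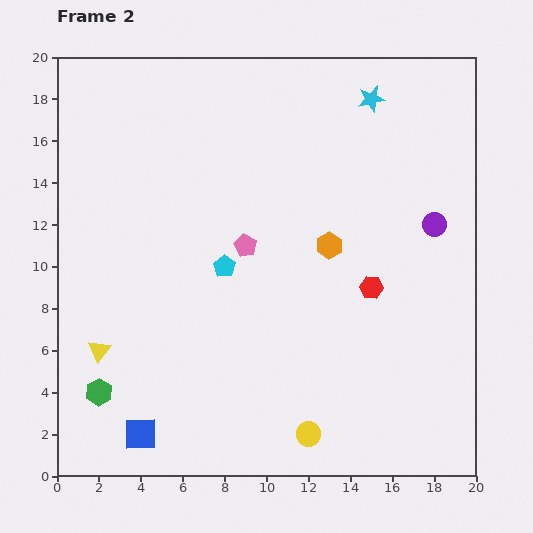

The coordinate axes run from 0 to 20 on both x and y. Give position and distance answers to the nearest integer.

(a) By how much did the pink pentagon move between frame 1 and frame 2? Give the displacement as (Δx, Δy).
(1, -2)

The pink pentagon was at (8, 13) in frame 1 and (9, 11) in frame 2.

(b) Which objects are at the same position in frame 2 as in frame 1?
the red hexagon, the orange hexagon, the yellow circle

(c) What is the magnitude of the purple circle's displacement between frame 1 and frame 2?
7

The purple circle moved from (13, 7) to (18, 12), a distance of √(5² + 5²) ≈ 7.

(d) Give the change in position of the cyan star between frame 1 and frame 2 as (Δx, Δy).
(0, 1)

The cyan star was at (15, 17) in frame 1 and (15, 18) in frame 2.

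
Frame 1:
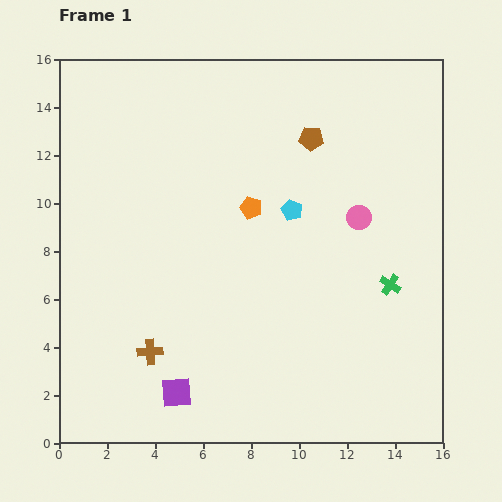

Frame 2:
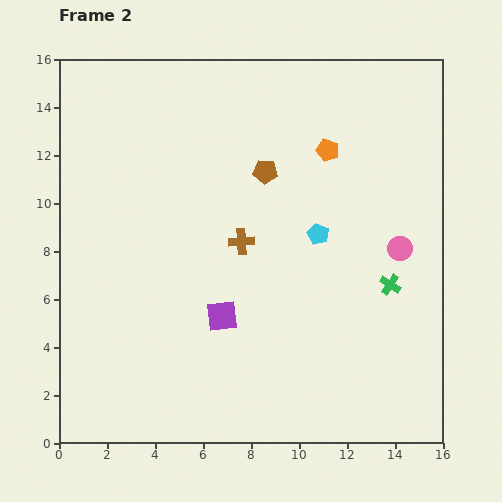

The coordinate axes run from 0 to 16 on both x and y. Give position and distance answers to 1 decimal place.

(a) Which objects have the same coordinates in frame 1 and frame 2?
the green cross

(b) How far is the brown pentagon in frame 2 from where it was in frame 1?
2.4

The brown pentagon moved from (10.5, 12.7) to (8.6, 11.3), a distance of √(1.9² + 1.4²) ≈ 2.4.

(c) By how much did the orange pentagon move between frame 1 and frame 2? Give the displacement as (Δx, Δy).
(3.2, 2.4)

The orange pentagon was at (8.0, 9.8) in frame 1 and (11.2, 12.2) in frame 2.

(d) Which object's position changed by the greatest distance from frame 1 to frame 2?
the brown cross

(moved 6.0; next 4.0)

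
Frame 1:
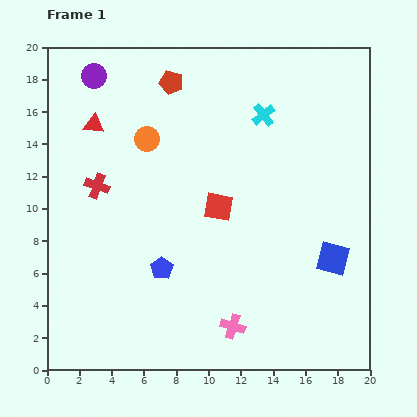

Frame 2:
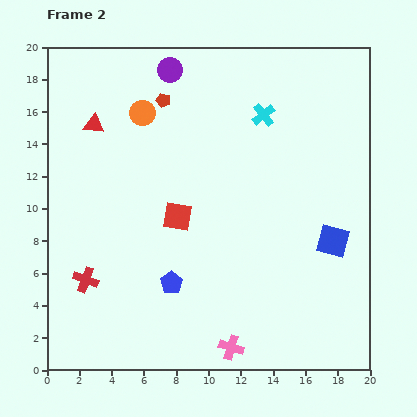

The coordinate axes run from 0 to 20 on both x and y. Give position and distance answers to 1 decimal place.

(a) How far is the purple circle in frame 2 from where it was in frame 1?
4.7

The purple circle moved from (2.9, 18.2) to (7.6, 18.6), a distance of √(4.7² + 0.4²) ≈ 4.7.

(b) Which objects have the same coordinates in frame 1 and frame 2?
the red triangle, the cyan cross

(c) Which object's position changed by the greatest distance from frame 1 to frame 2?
the red cross

(moved 5.8; next 4.7)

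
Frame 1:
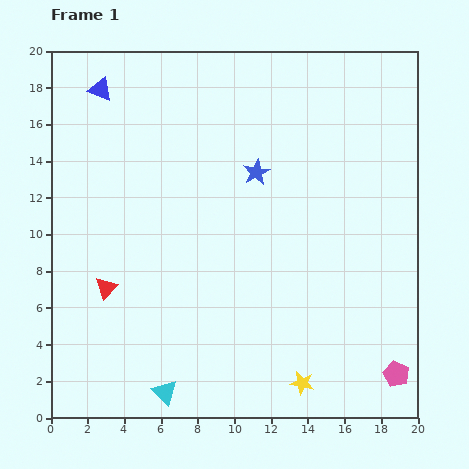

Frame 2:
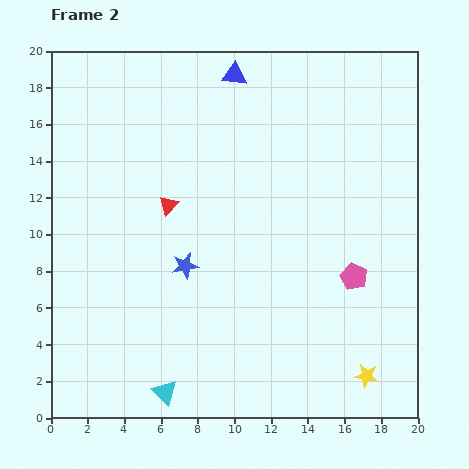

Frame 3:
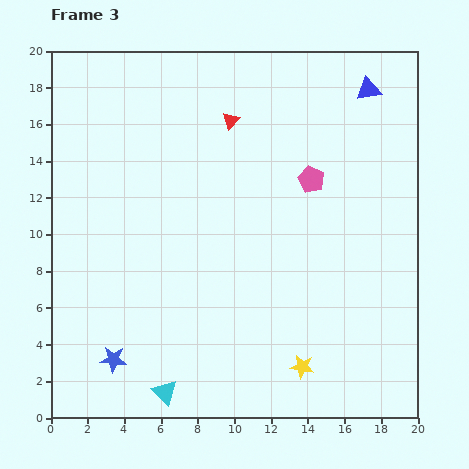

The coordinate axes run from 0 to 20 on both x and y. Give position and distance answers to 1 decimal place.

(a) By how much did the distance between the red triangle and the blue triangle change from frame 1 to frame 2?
-2.8

Distance in frame 1: 10.8. Distance in frame 2: 8.0.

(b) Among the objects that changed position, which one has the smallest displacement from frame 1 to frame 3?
the yellow star

(moved 0.9)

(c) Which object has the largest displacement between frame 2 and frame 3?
the blue triangle

(moved 7.3; next 6.4)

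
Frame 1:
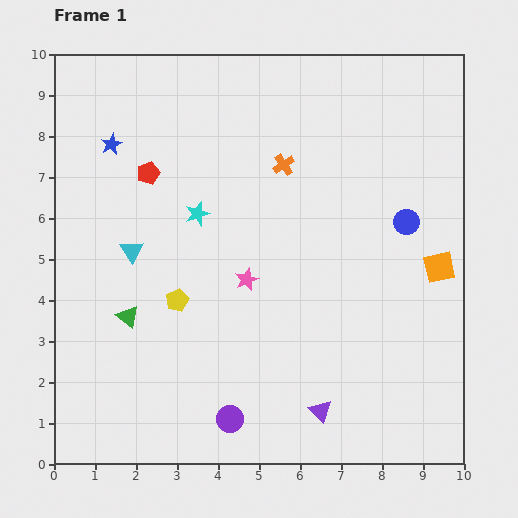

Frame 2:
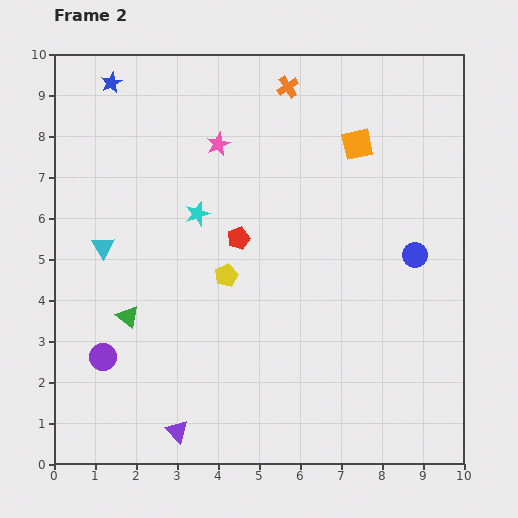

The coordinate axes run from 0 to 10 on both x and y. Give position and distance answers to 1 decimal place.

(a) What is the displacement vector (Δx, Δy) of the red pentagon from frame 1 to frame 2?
(2.2, -1.6)

The red pentagon was at (2.3, 7.1) in frame 1 and (4.5, 5.5) in frame 2.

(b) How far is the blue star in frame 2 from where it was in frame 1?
1.5

The blue star moved from (1.4, 7.8) to (1.4, 9.3), a distance of √(0.0² + 1.5²) ≈ 1.5.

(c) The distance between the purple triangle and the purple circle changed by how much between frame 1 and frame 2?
+0.3

Distance in frame 1: 2.2. Distance in frame 2: 2.5.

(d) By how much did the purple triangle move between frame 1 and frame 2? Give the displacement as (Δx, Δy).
(-3.5, -0.5)

The purple triangle was at (6.5, 1.3) in frame 1 and (3.0, 0.8) in frame 2.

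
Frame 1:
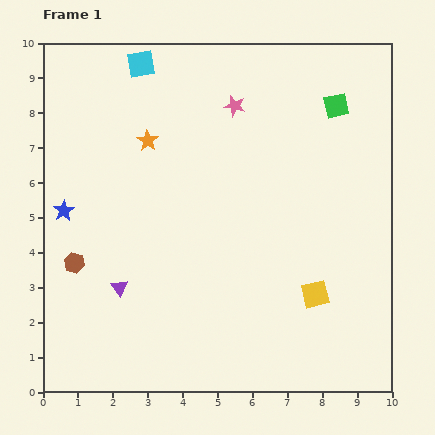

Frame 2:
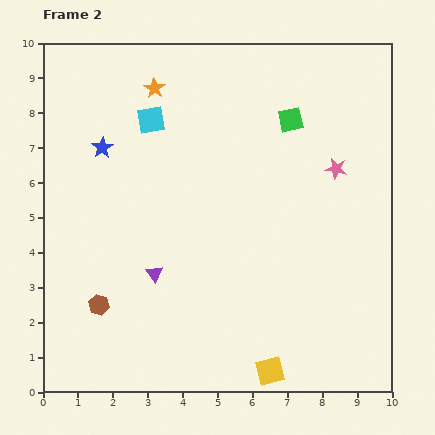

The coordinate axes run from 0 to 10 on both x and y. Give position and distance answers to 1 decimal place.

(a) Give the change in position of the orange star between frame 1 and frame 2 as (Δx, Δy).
(0.2, 1.5)

The orange star was at (3.0, 7.2) in frame 1 and (3.2, 8.7) in frame 2.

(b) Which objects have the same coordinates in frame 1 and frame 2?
none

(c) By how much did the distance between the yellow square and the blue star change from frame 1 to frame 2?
+0.4

Distance in frame 1: 7.6. Distance in frame 2: 8.0.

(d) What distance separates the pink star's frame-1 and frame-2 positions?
3.4

The pink star moved from (5.5, 8.2) to (8.4, 6.4), a distance of √(2.9² + 1.8²) ≈ 3.4.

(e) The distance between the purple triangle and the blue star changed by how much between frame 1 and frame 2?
+1.2

Distance in frame 1: 2.7. Distance in frame 2: 3.9.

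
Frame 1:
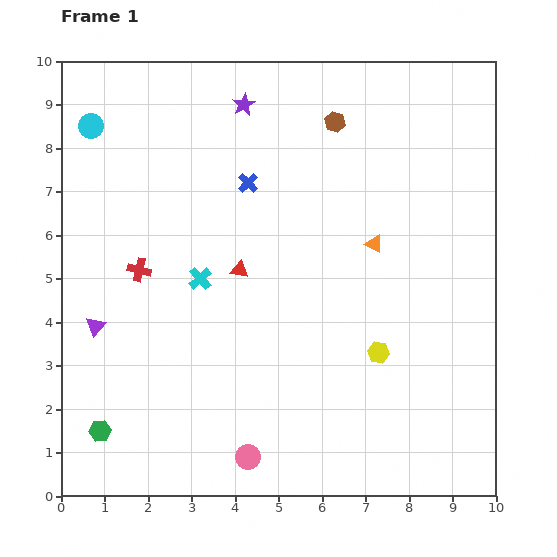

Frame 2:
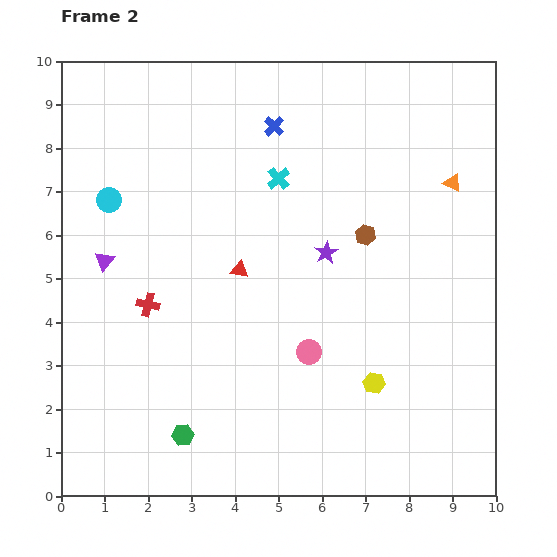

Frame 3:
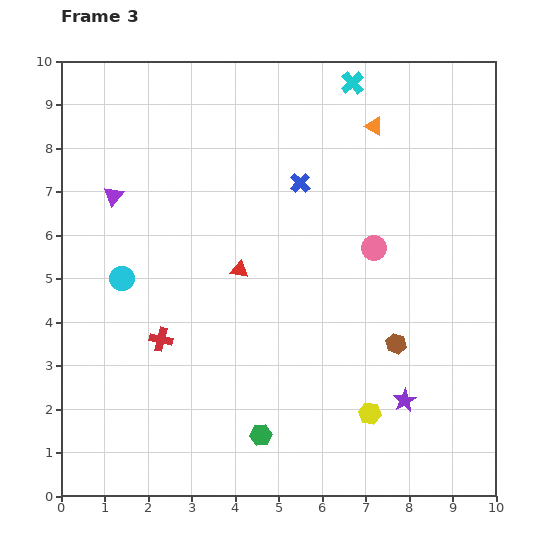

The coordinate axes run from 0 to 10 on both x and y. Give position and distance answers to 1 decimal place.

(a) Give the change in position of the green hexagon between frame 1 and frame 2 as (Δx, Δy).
(1.9, -0.1)

The green hexagon was at (0.9, 1.5) in frame 1 and (2.8, 1.4) in frame 2.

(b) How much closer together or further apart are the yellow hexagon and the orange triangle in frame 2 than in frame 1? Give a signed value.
+2.4

Distance in frame 1: 2.5. Distance in frame 2: 4.9.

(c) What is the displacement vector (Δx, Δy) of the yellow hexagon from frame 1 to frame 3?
(-0.2, -1.4)

The yellow hexagon was at (7.3, 3.3) in frame 1 and (7.1, 1.9) in frame 3.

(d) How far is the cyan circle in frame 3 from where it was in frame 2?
1.8

The cyan circle moved from (1.1, 6.8) to (1.4, 5.0), a distance of √(0.3² + 1.8²) ≈ 1.8.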